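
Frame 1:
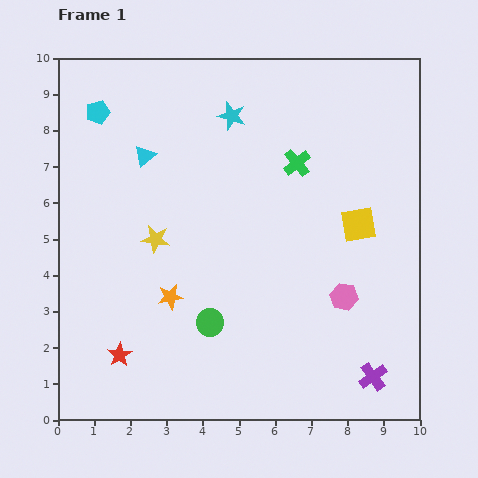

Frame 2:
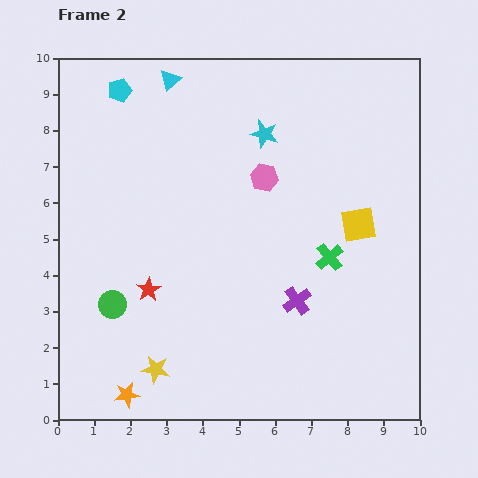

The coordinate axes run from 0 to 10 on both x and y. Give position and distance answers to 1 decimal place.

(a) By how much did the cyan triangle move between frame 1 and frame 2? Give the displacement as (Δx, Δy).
(0.7, 2.1)

The cyan triangle was at (2.4, 7.3) in frame 1 and (3.1, 9.4) in frame 2.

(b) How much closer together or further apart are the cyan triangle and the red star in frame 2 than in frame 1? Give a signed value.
+0.3

Distance in frame 1: 5.5. Distance in frame 2: 5.8.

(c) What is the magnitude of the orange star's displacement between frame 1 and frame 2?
3.0

The orange star moved from (3.1, 3.4) to (1.9, 0.7), a distance of √(1.2² + 2.7²) ≈ 3.0.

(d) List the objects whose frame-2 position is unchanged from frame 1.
the yellow square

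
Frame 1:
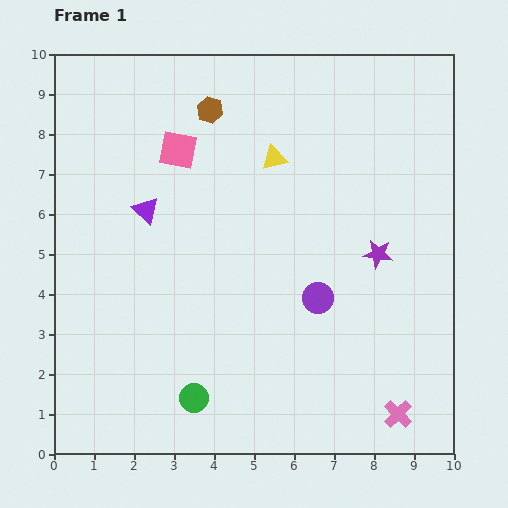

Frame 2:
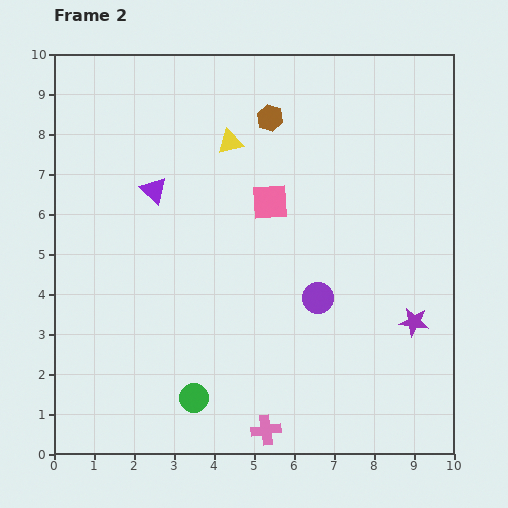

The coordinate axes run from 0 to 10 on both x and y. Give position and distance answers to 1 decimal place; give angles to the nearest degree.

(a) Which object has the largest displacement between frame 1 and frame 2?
the pink cross

(moved 3.3; next 2.6)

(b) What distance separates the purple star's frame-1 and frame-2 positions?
1.9

The purple star moved from (8.1, 5.0) to (9.0, 3.3), a distance of √(0.9² + 1.7²) ≈ 1.9.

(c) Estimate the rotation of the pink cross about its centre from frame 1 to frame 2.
38° clockwise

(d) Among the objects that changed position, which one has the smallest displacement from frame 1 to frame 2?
the purple triangle

(moved 0.5)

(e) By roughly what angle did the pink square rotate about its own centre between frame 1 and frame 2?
15° counter-clockwise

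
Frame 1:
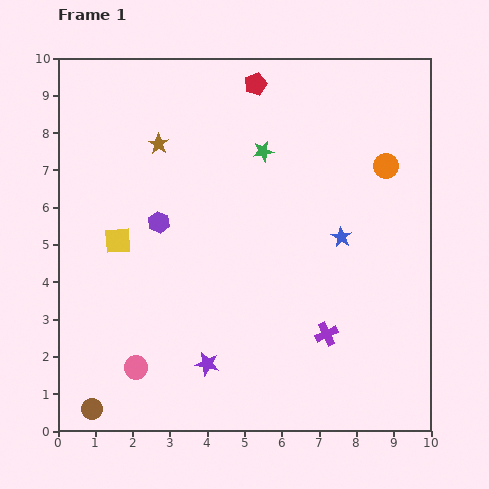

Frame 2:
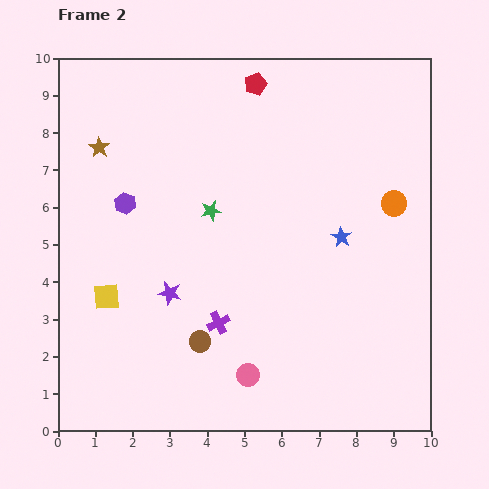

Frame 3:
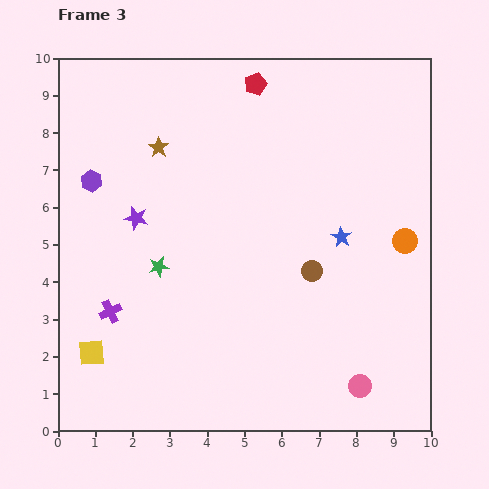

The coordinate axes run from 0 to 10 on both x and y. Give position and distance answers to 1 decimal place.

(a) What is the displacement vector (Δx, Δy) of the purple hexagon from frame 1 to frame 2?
(-0.9, 0.5)

The purple hexagon was at (2.7, 5.6) in frame 1 and (1.8, 6.1) in frame 2.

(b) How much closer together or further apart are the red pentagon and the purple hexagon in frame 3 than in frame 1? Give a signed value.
+0.6

Distance in frame 1: 4.5. Distance in frame 3: 5.1.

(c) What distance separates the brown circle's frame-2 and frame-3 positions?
3.6

The brown circle moved from (3.8, 2.4) to (6.8, 4.3), a distance of √(3.0² + 1.9²) ≈ 3.6.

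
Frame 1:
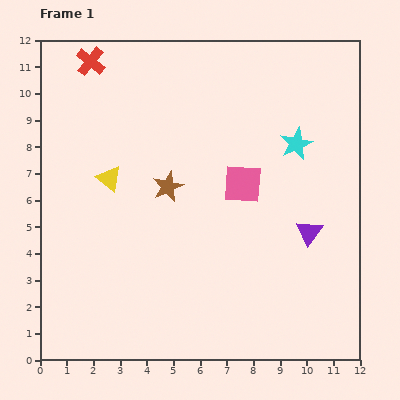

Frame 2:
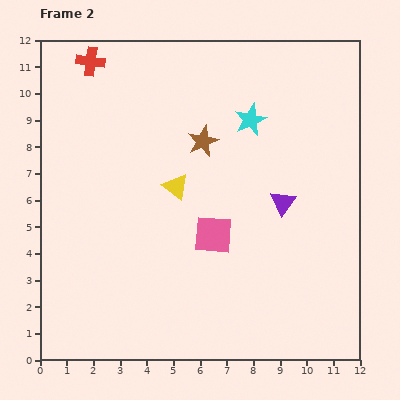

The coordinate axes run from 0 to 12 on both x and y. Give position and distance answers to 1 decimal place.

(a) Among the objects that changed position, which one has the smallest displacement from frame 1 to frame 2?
the purple triangle

(moved 1.5)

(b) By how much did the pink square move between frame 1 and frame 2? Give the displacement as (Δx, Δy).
(-1.1, -1.9)

The pink square was at (7.6, 6.6) in frame 1 and (6.5, 4.7) in frame 2.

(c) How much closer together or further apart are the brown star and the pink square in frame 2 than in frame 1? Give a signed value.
+0.7

Distance in frame 1: 2.8. Distance in frame 2: 3.5.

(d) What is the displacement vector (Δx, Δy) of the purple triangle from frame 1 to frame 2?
(-1.0, 1.1)

The purple triangle was at (10.1, 4.8) in frame 1 and (9.1, 5.9) in frame 2.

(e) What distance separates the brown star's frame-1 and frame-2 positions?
2.1

The brown star moved from (4.8, 6.5) to (6.1, 8.2), a distance of √(1.3² + 1.7²) ≈ 2.1.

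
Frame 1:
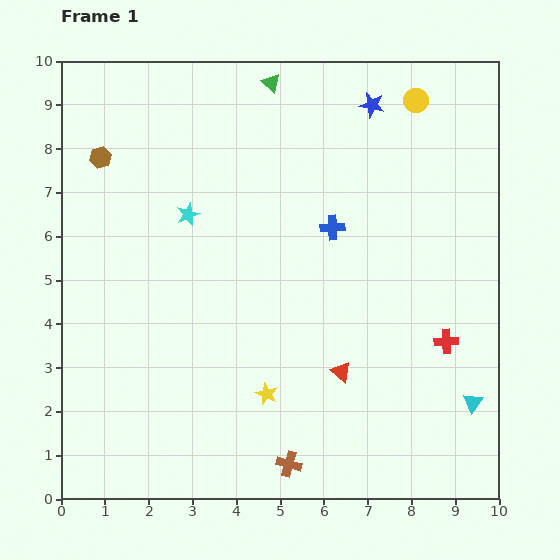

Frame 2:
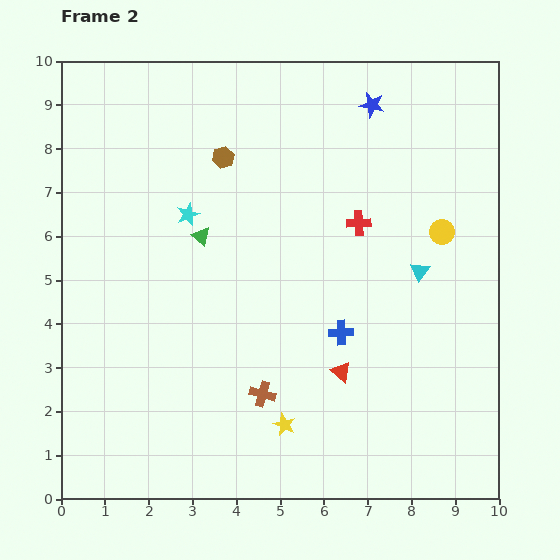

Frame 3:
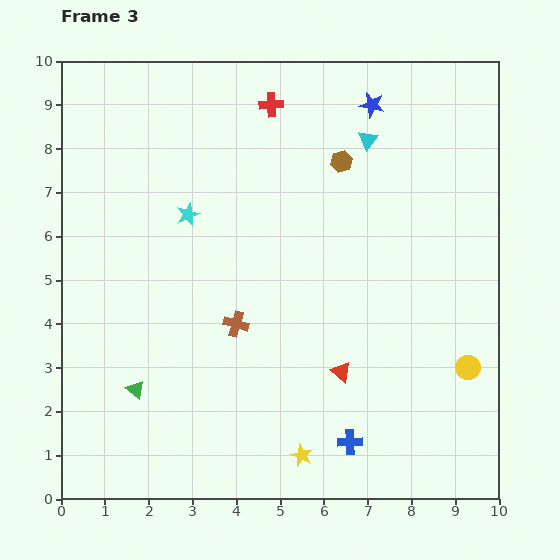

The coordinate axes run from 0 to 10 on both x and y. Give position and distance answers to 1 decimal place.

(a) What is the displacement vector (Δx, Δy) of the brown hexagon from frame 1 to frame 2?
(2.8, 0.0)

The brown hexagon was at (0.9, 7.8) in frame 1 and (3.7, 7.8) in frame 2.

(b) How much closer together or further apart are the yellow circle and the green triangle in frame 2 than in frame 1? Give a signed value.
+2.2

Distance in frame 1: 3.3. Distance in frame 2: 5.5.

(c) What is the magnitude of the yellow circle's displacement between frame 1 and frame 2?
3.1

The yellow circle moved from (8.1, 9.1) to (8.7, 6.1), a distance of √(0.6² + 3.0²) ≈ 3.1.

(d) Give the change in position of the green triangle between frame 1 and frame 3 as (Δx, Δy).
(-3.1, -7.0)

The green triangle was at (4.8, 9.5) in frame 1 and (1.7, 2.5) in frame 3.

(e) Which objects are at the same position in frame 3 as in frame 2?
the cyan star, the blue star, the red triangle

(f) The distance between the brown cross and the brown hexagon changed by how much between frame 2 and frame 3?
-1.1

Distance in frame 2: 5.5. Distance in frame 3: 4.4.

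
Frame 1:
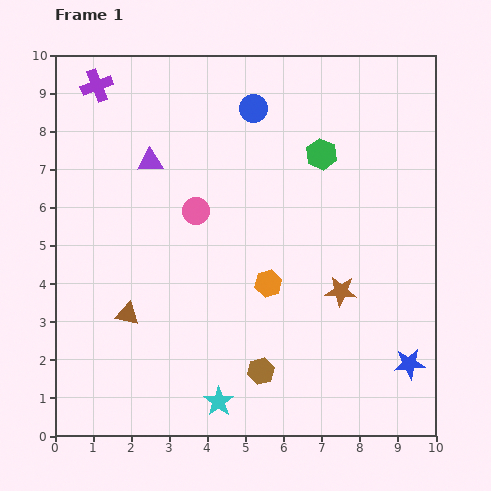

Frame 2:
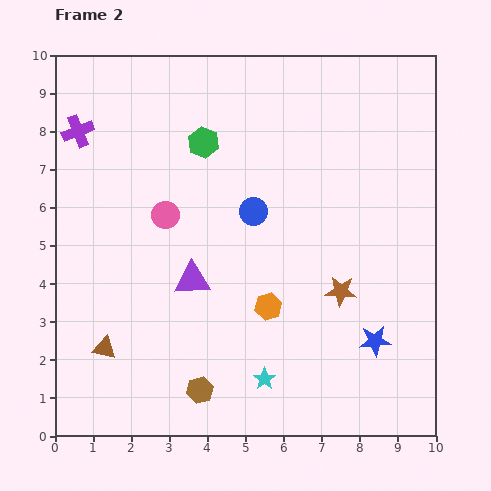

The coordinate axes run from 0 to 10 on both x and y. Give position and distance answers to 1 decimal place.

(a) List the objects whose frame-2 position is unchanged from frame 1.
the brown star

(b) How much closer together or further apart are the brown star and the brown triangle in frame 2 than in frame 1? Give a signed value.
+0.8

Distance in frame 1: 5.6. Distance in frame 2: 6.4.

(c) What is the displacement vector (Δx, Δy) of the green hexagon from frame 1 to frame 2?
(-3.1, 0.3)

The green hexagon was at (7.0, 7.4) in frame 1 and (3.9, 7.7) in frame 2.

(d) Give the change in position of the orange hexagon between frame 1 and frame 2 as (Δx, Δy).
(0.0, -0.6)

The orange hexagon was at (5.6, 4.0) in frame 1 and (5.6, 3.4) in frame 2.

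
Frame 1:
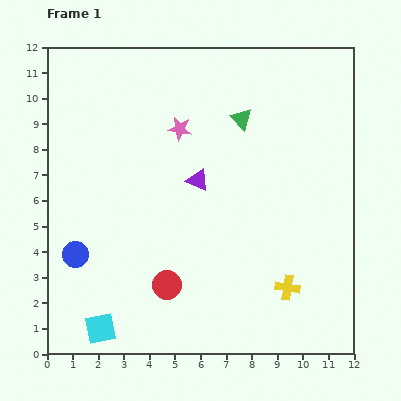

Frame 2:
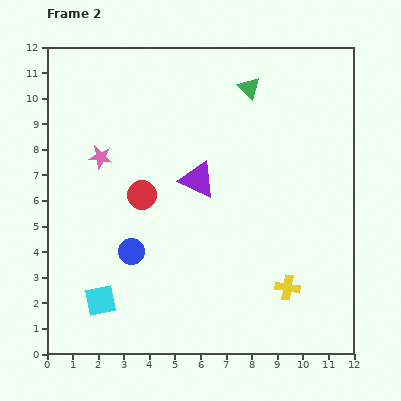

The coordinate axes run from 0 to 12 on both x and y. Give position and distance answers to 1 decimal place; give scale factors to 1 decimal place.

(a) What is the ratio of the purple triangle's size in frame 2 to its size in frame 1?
1.6×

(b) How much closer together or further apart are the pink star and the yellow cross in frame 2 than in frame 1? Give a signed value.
+1.4

Distance in frame 1: 7.5. Distance in frame 2: 8.9.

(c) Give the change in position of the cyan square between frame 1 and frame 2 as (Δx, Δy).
(0.0, 1.1)

The cyan square was at (2.1, 1.0) in frame 1 and (2.1, 2.1) in frame 2.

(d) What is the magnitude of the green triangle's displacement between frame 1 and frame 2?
1.2

The green triangle moved from (7.6, 9.2) to (7.9, 10.4), a distance of √(0.3² + 1.2²) ≈ 1.2.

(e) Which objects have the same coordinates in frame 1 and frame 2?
the purple triangle, the yellow cross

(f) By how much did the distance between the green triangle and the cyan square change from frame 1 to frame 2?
+0.2

Distance in frame 1: 9.9. Distance in frame 2: 10.1.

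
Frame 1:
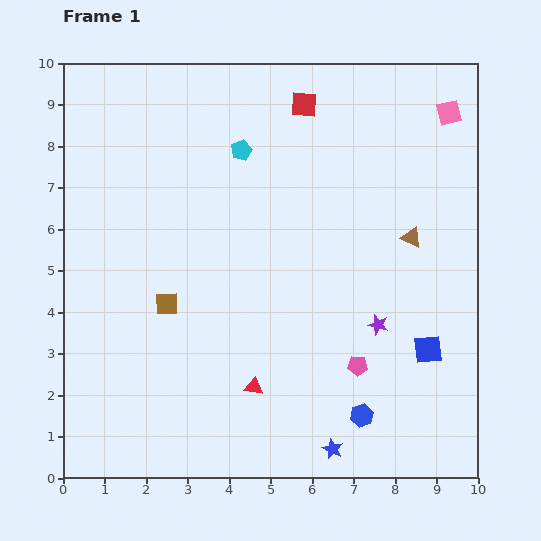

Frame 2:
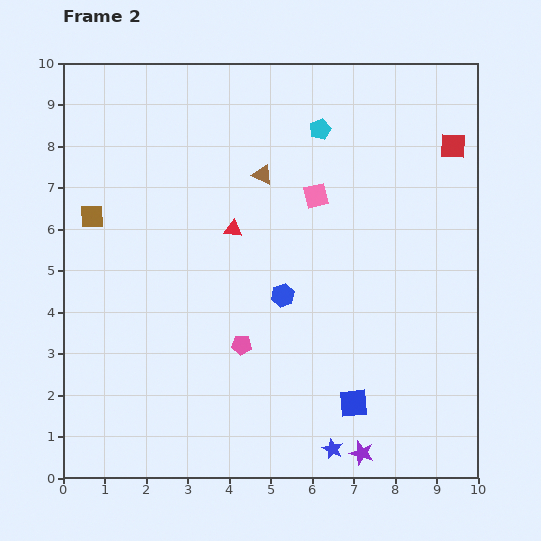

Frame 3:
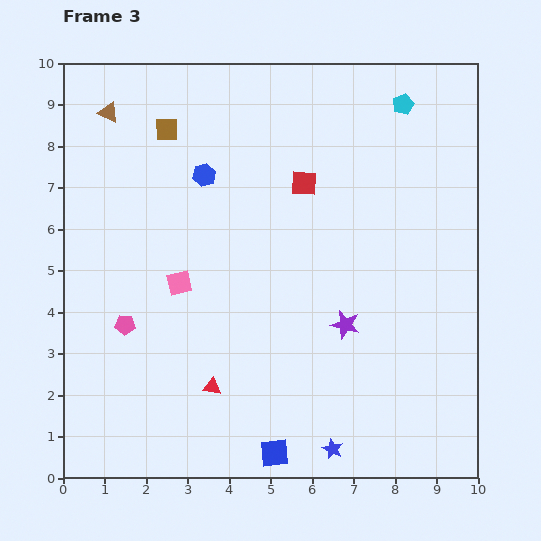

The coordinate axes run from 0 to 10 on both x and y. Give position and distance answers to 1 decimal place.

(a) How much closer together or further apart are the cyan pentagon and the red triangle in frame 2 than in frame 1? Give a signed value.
-2.5

Distance in frame 1: 5.7. Distance in frame 2: 3.2.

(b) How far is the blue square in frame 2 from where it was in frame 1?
2.2

The blue square moved from (8.8, 3.1) to (7.0, 1.8), a distance of √(1.8² + 1.3²) ≈ 2.2.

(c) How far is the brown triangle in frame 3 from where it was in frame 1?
7.9

The brown triangle moved from (8.4, 5.8) to (1.1, 8.8), a distance of √(7.3² + 3.0²) ≈ 7.9.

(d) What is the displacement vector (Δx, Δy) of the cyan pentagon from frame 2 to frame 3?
(2.0, 0.6)

The cyan pentagon was at (6.2, 8.4) in frame 2 and (8.2, 9.0) in frame 3.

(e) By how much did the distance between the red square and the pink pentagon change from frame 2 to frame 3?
-1.5

Distance in frame 2: 7.0. Distance in frame 3: 5.5.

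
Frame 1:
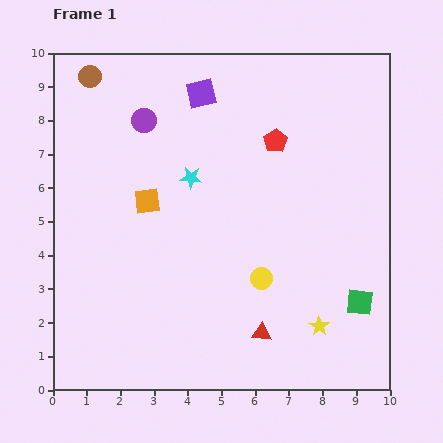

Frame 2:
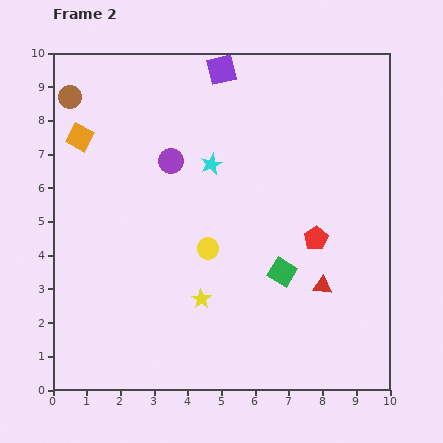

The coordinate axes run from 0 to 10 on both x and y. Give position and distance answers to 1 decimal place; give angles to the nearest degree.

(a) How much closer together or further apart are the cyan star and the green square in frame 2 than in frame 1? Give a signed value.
-2.4

Distance in frame 1: 6.2. Distance in frame 2: 3.8.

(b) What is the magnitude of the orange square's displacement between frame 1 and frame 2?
2.8

The orange square moved from (2.8, 5.6) to (0.8, 7.5), a distance of √(2.0² + 1.9²) ≈ 2.8.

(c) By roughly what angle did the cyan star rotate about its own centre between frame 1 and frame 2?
29° counter-clockwise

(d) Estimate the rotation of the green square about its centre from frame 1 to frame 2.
25° clockwise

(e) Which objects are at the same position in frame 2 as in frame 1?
none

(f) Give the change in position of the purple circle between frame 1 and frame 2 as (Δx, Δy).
(0.8, -1.2)

The purple circle was at (2.7, 8.0) in frame 1 and (3.5, 6.8) in frame 2.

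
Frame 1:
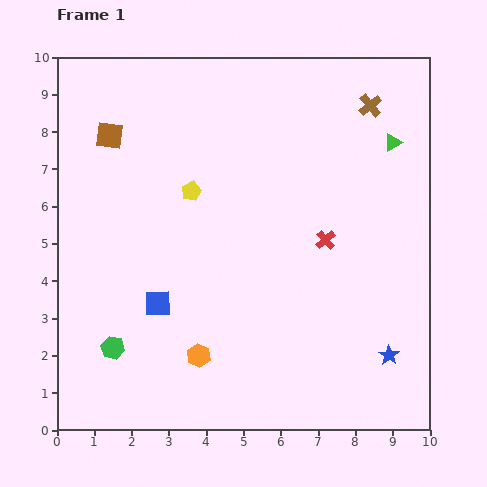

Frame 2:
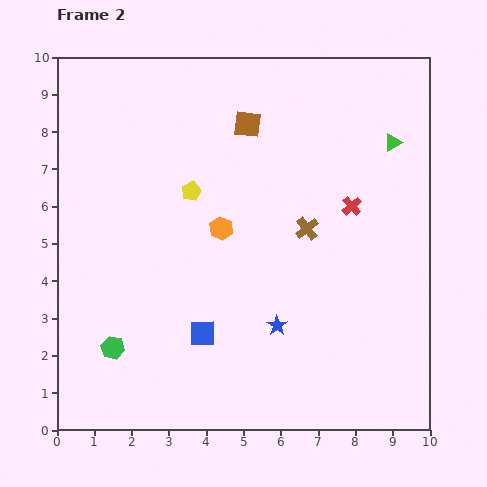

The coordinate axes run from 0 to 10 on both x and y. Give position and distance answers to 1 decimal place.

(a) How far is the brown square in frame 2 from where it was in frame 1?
3.7

The brown square moved from (1.4, 7.9) to (5.1, 8.2), a distance of √(3.7² + 0.3²) ≈ 3.7.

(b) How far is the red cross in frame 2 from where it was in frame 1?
1.1

The red cross moved from (7.2, 5.1) to (7.9, 6.0), a distance of √(0.7² + 0.9²) ≈ 1.1.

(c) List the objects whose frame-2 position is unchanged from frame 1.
the yellow pentagon, the green triangle, the green hexagon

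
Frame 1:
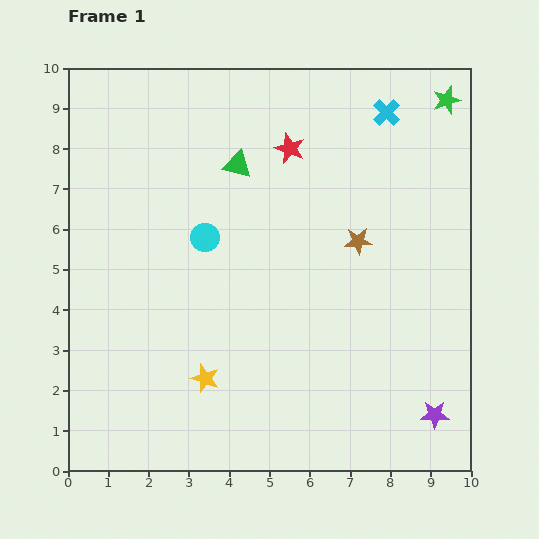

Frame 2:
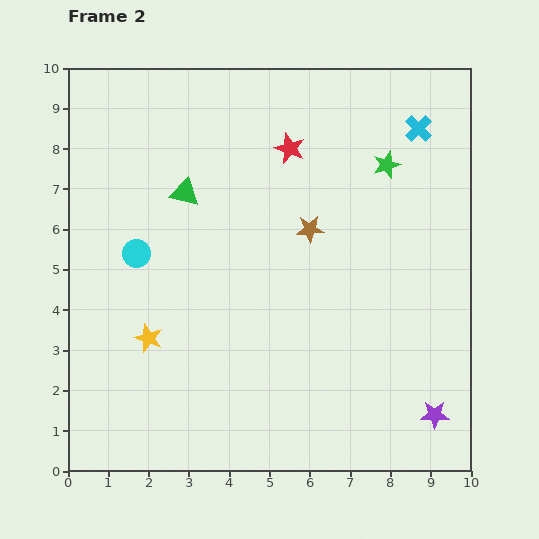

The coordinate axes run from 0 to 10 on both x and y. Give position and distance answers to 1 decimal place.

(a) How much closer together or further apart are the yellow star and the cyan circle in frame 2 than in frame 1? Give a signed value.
-1.4

Distance in frame 1: 3.5. Distance in frame 2: 2.1.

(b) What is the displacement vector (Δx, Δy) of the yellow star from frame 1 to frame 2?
(-1.4, 1.0)

The yellow star was at (3.4, 2.3) in frame 1 and (2.0, 3.3) in frame 2.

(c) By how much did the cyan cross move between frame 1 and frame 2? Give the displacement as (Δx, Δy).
(0.8, -0.4)

The cyan cross was at (7.9, 8.9) in frame 1 and (8.7, 8.5) in frame 2.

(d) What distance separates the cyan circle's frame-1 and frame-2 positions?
1.7

The cyan circle moved from (3.4, 5.8) to (1.7, 5.4), a distance of √(1.7² + 0.4²) ≈ 1.7.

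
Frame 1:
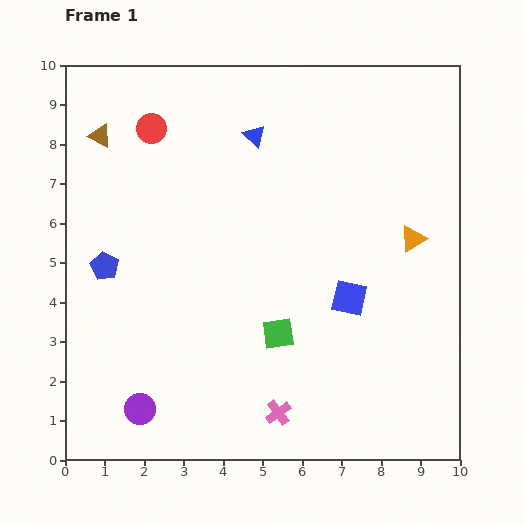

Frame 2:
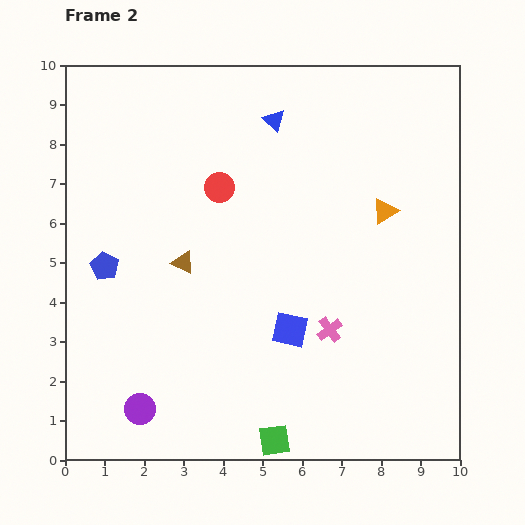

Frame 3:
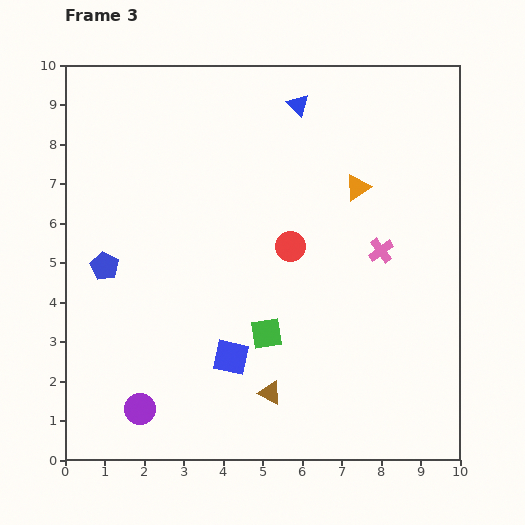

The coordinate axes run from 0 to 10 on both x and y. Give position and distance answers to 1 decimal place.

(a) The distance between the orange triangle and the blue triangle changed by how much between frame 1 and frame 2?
-1.2

Distance in frame 1: 4.8. Distance in frame 2: 3.6.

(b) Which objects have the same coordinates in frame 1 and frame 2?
the blue pentagon, the purple circle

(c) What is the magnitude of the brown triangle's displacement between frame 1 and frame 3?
7.8

The brown triangle moved from (0.9, 8.2) to (5.2, 1.7), a distance of √(4.3² + 6.5²) ≈ 7.8.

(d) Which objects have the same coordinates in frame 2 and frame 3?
the blue pentagon, the purple circle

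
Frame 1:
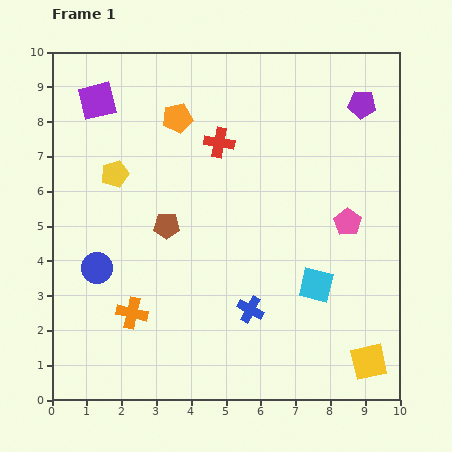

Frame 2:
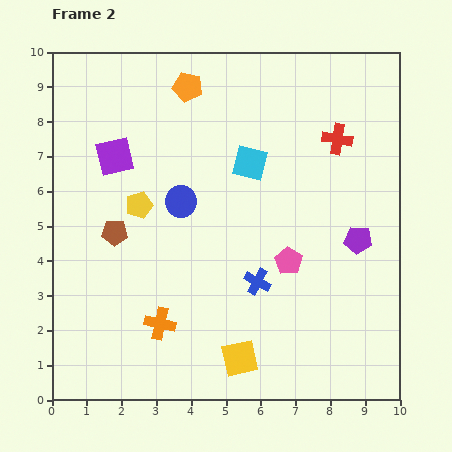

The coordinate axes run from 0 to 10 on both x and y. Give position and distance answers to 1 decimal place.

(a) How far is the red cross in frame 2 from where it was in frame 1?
3.4

The red cross moved from (4.8, 7.4) to (8.2, 7.5), a distance of √(3.4² + 0.1²) ≈ 3.4.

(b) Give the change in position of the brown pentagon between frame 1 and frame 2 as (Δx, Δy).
(-1.5, -0.2)

The brown pentagon was at (3.3, 5.0) in frame 1 and (1.8, 4.8) in frame 2.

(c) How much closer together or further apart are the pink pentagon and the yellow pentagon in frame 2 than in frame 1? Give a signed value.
-2.2

Distance in frame 1: 6.8. Distance in frame 2: 4.6.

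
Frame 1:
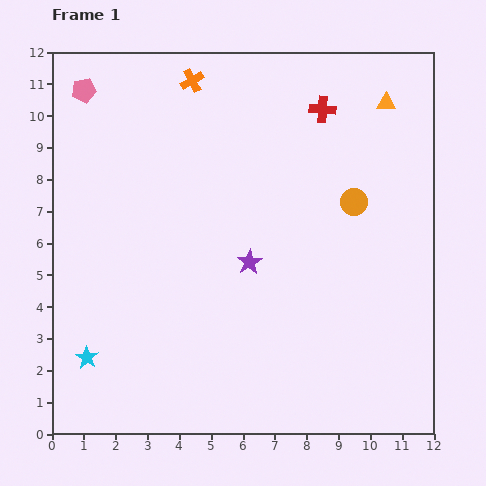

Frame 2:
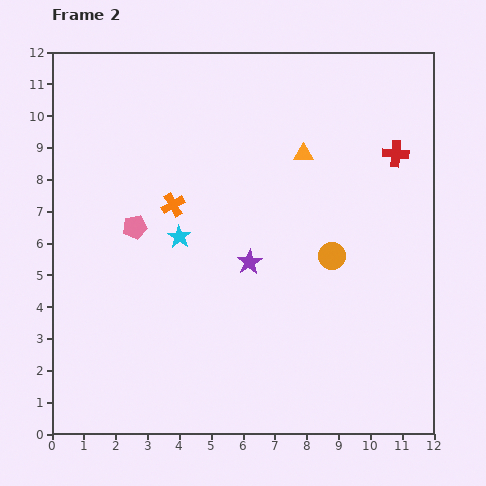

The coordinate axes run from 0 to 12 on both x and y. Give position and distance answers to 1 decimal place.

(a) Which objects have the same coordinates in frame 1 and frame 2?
the purple star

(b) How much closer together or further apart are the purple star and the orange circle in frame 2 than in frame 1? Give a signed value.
-1.2

Distance in frame 1: 3.8. Distance in frame 2: 2.6.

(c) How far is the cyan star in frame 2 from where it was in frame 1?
4.8

The cyan star moved from (1.1, 2.4) to (4.0, 6.2), a distance of √(2.9² + 3.8²) ≈ 4.8.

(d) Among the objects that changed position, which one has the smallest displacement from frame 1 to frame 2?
the orange circle

(moved 1.8)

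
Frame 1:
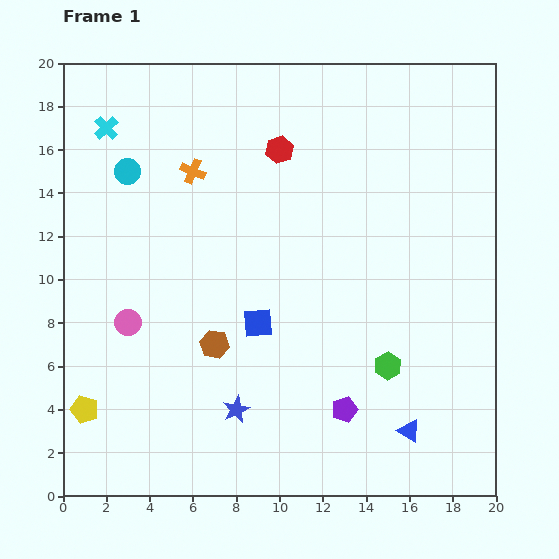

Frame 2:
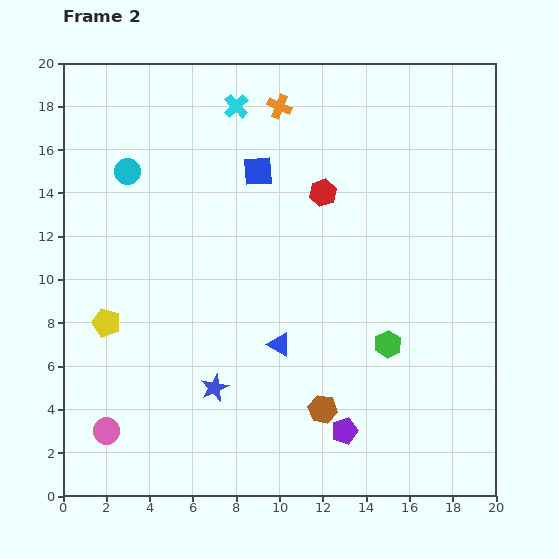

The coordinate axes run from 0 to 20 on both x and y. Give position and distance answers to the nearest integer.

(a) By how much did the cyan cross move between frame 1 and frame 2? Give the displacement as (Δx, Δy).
(6, 1)

The cyan cross was at (2, 17) in frame 1 and (8, 18) in frame 2.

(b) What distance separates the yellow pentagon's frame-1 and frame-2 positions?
4

The yellow pentagon moved from (1, 4) to (2, 8), a distance of √(1² + 4²) ≈ 4.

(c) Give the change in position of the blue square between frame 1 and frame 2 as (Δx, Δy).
(0, 7)

The blue square was at (9, 8) in frame 1 and (9, 15) in frame 2.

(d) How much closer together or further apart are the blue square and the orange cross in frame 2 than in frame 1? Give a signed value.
-5

Distance in frame 1: 8. Distance in frame 2: 3.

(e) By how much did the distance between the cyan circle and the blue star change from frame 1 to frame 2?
-1

Distance in frame 1: 12. Distance in frame 2: 11.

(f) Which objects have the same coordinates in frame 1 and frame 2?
the cyan circle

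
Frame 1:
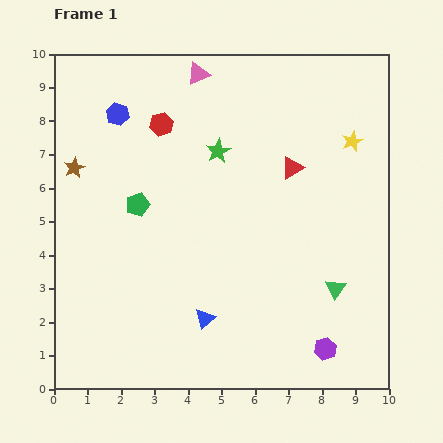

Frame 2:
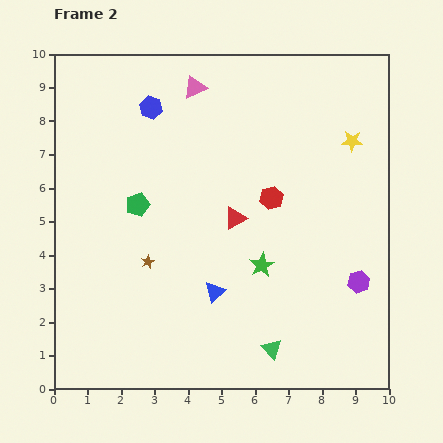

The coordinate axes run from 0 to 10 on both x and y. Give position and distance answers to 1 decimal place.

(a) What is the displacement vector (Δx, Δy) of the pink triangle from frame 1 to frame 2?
(-0.1, -0.4)

The pink triangle was at (4.3, 9.4) in frame 1 and (4.2, 9.0) in frame 2.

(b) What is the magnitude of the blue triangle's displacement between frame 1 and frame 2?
0.9

The blue triangle moved from (4.5, 2.1) to (4.8, 2.9), a distance of √(0.3² + 0.8²) ≈ 0.9.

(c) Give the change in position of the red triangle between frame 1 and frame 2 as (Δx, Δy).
(-1.7, -1.5)

The red triangle was at (7.1, 6.6) in frame 1 and (5.4, 5.1) in frame 2.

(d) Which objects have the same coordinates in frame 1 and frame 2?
the green pentagon, the yellow star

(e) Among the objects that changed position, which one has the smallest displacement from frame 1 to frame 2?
the pink triangle

(moved 0.4)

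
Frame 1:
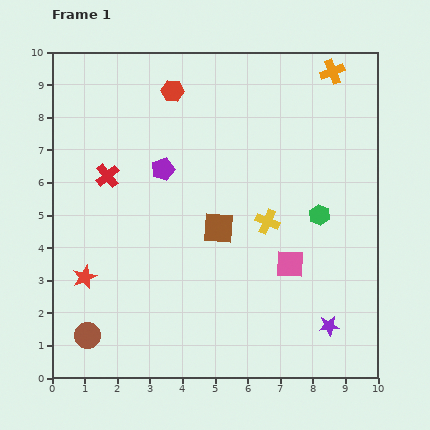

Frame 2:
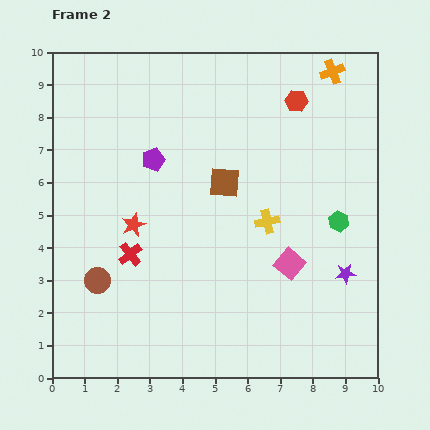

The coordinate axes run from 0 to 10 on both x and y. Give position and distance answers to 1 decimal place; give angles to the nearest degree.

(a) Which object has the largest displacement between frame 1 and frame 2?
the red hexagon

(moved 3.8; next 2.5)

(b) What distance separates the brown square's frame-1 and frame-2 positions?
1.4

The brown square moved from (5.1, 4.6) to (5.3, 6.0), a distance of √(0.2² + 1.4²) ≈ 1.4.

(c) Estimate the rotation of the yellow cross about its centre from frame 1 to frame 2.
36° counter-clockwise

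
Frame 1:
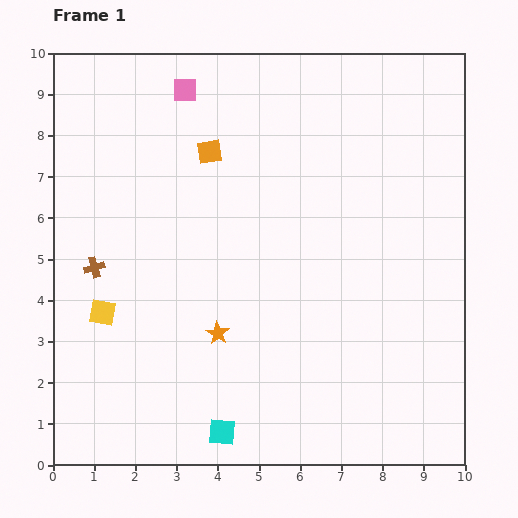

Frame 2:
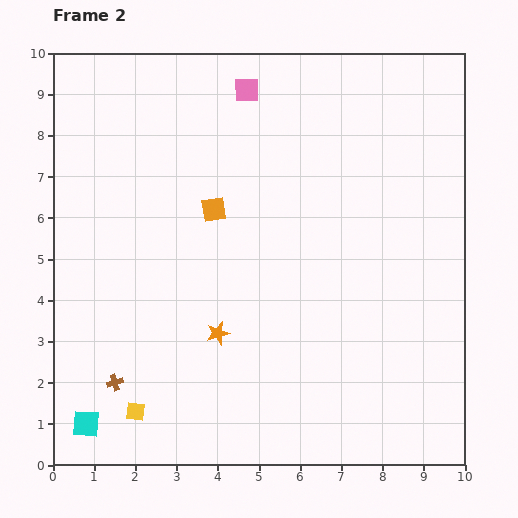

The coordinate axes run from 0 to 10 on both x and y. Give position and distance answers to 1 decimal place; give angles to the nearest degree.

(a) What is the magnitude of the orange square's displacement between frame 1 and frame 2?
1.4

The orange square moved from (3.8, 7.6) to (3.9, 6.2), a distance of √(0.1² + 1.4²) ≈ 1.4.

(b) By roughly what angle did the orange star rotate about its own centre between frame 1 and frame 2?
25° clockwise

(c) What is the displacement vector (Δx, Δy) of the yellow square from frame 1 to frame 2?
(0.8, -2.4)

The yellow square was at (1.2, 3.7) in frame 1 and (2.0, 1.3) in frame 2.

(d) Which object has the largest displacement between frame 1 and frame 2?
the cyan square

(moved 3.3; next 2.8)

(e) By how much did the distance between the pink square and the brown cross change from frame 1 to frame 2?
+3.0

Distance in frame 1: 4.8. Distance in frame 2: 7.8.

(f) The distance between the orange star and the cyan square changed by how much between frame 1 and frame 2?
+1.5

Distance in frame 1: 2.4. Distance in frame 2: 3.9.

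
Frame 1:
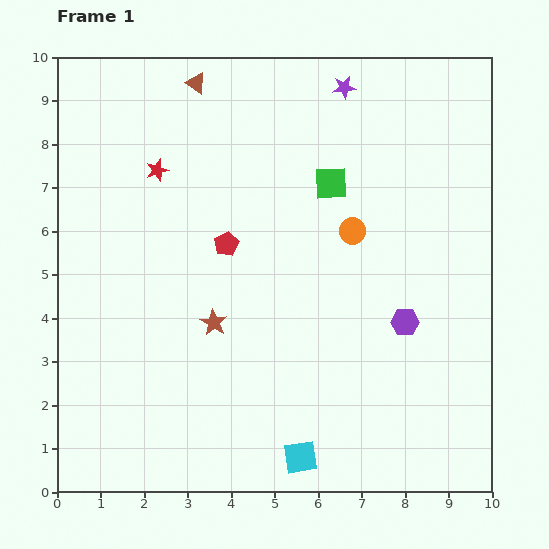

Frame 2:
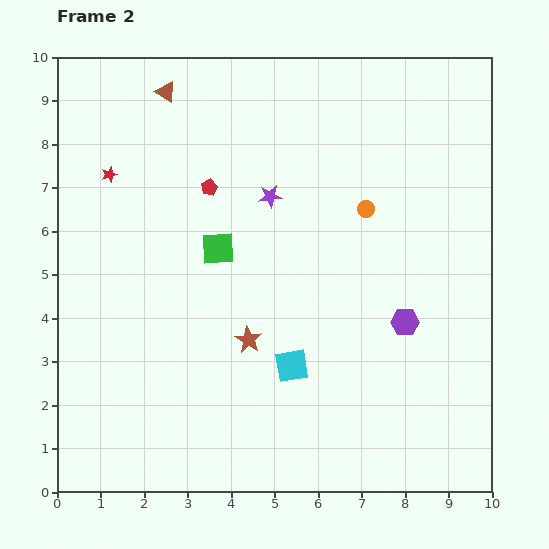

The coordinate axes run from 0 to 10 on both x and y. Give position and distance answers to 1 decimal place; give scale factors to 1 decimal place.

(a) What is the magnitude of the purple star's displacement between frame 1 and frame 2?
3.0

The purple star moved from (6.6, 9.3) to (4.9, 6.8), a distance of √(1.7² + 2.5²) ≈ 3.0.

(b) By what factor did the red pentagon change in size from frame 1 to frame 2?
0.7×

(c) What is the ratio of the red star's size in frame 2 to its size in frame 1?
0.7×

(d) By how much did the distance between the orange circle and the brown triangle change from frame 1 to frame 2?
+0.3

Distance in frame 1: 5.0. Distance in frame 2: 5.3.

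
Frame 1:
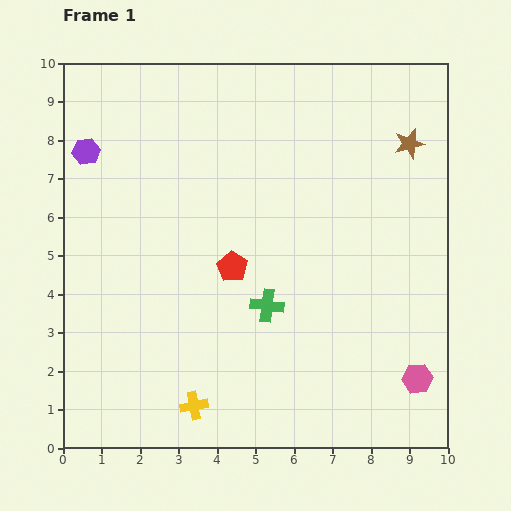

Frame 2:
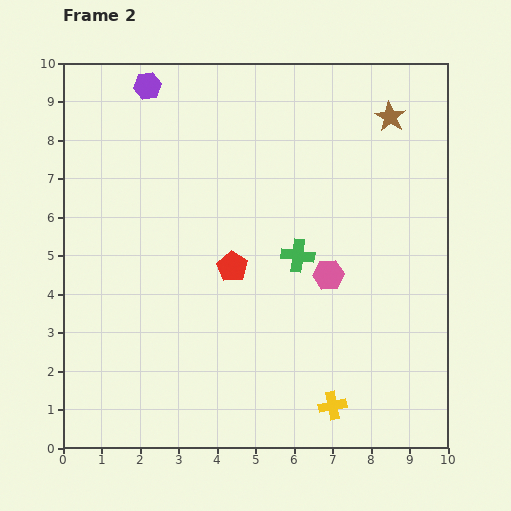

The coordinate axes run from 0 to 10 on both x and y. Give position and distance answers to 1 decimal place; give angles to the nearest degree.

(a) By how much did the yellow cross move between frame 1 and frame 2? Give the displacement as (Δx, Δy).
(3.6, 0.0)

The yellow cross was at (3.4, 1.1) in frame 1 and (7.0, 1.1) in frame 2.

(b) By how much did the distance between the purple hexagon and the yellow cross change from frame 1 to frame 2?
+2.4

Distance in frame 1: 7.2. Distance in frame 2: 9.6.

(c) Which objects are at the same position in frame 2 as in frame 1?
the red pentagon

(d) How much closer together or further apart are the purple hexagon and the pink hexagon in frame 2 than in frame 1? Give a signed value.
-3.6

Distance in frame 1: 10.4. Distance in frame 2: 6.8.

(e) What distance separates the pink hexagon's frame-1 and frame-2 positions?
3.5

The pink hexagon moved from (9.2, 1.8) to (6.9, 4.5), a distance of √(2.3² + 2.7²) ≈ 3.5.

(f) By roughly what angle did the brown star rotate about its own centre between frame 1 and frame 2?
26° counter-clockwise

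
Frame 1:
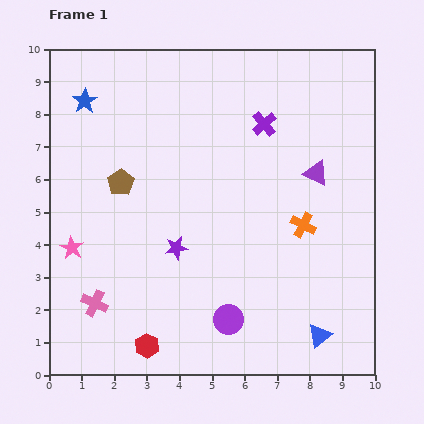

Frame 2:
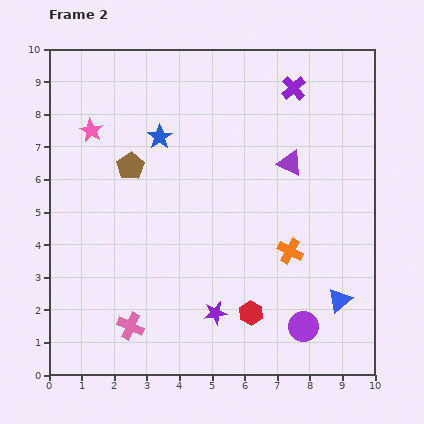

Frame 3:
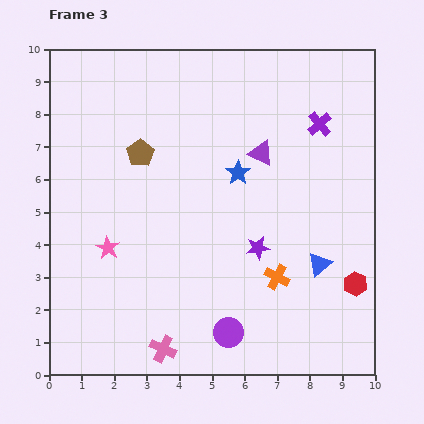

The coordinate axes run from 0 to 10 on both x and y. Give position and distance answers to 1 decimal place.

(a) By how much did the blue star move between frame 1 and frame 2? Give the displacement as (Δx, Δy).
(2.3, -1.1)

The blue star was at (1.1, 8.4) in frame 1 and (3.4, 7.3) in frame 2.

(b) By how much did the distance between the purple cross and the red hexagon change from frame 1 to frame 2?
-0.7

Distance in frame 1: 7.7. Distance in frame 2: 7.0.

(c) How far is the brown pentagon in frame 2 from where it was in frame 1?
0.6

The brown pentagon moved from (2.2, 5.9) to (2.5, 6.4), a distance of √(0.3² + 0.5²) ≈ 0.6.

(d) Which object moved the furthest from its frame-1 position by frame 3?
the red hexagon

(moved 6.7; next 5.2)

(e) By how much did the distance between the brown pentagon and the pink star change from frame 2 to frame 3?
+1.5

Distance in frame 2: 1.6. Distance in frame 3: 3.1.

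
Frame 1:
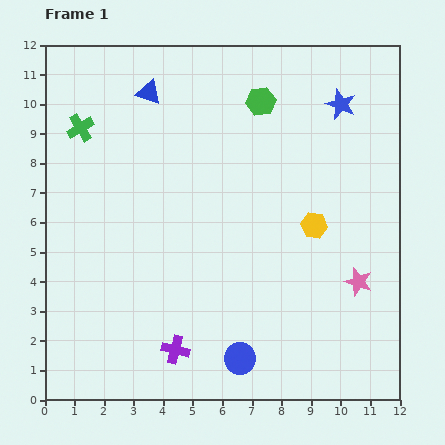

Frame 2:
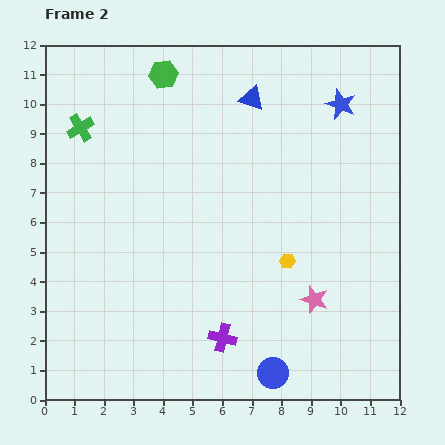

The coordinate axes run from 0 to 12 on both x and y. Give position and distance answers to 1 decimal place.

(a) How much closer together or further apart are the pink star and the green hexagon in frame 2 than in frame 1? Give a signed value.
+2.3

Distance in frame 1: 6.9. Distance in frame 2: 9.2.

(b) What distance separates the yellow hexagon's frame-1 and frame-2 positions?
1.5

The yellow hexagon moved from (9.1, 5.9) to (8.2, 4.7), a distance of √(0.9² + 1.2²) ≈ 1.5.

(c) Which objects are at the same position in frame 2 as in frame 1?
the green cross, the blue star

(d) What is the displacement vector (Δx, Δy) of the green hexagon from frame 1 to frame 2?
(-3.3, 0.9)

The green hexagon was at (7.3, 10.1) in frame 1 and (4.0, 11.0) in frame 2.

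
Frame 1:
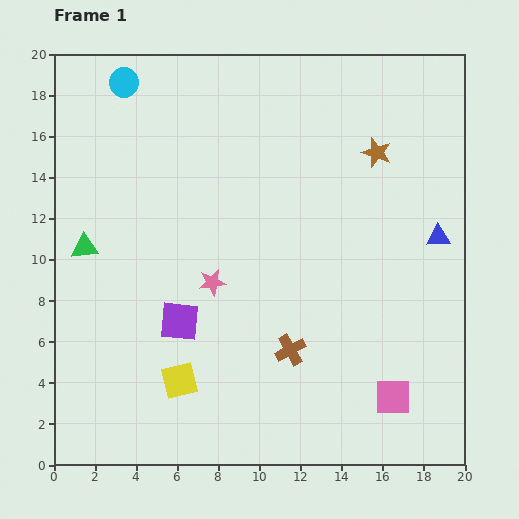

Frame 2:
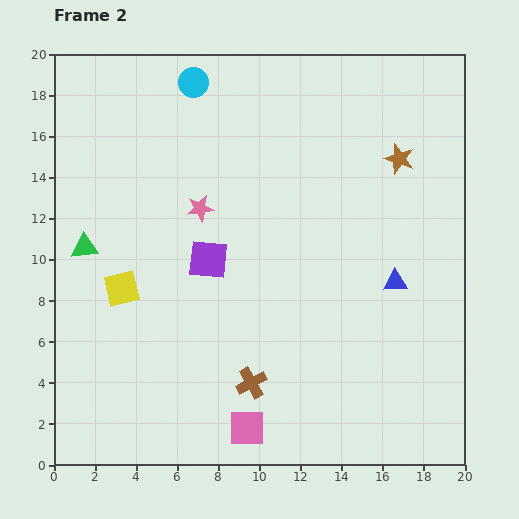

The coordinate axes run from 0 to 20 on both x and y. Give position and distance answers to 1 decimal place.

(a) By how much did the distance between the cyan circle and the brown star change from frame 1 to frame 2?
-2.1

Distance in frame 1: 12.8. Distance in frame 2: 10.7.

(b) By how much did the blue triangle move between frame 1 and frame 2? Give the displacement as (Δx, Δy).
(-2.1, -2.2)

The blue triangle was at (18.7, 11.1) in frame 1 and (16.6, 8.9) in frame 2.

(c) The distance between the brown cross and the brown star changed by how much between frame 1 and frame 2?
+2.6

Distance in frame 1: 10.5. Distance in frame 2: 13.1.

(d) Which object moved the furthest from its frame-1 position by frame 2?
the pink square

(moved 7.3; next 5.3)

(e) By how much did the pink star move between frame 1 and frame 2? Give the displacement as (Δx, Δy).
(-0.6, 3.6)

The pink star was at (7.7, 8.9) in frame 1 and (7.1, 12.5) in frame 2.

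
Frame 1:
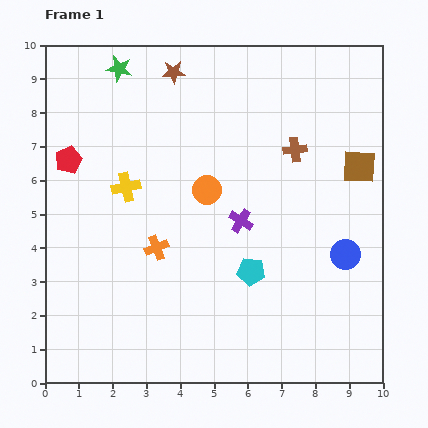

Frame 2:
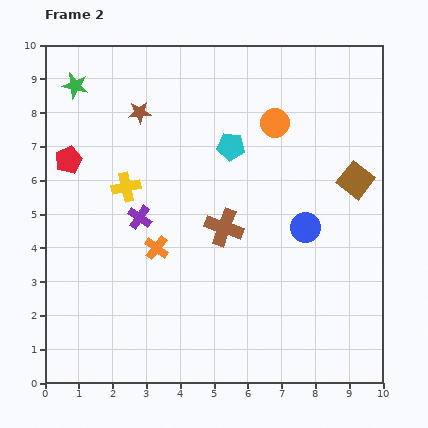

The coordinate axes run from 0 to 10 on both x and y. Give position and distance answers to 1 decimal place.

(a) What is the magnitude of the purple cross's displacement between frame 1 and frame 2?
3.0

The purple cross moved from (5.8, 4.8) to (2.8, 4.9), a distance of √(3.0² + 0.1²) ≈ 3.0.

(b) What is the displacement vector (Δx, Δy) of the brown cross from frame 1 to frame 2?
(-2.1, -2.3)

The brown cross was at (7.4, 6.9) in frame 1 and (5.3, 4.6) in frame 2.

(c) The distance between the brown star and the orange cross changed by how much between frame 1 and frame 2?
-1.2

Distance in frame 1: 5.2. Distance in frame 2: 4.0.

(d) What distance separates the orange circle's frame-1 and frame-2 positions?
2.8

The orange circle moved from (4.8, 5.7) to (6.8, 7.7), a distance of √(2.0² + 2.0²) ≈ 2.8.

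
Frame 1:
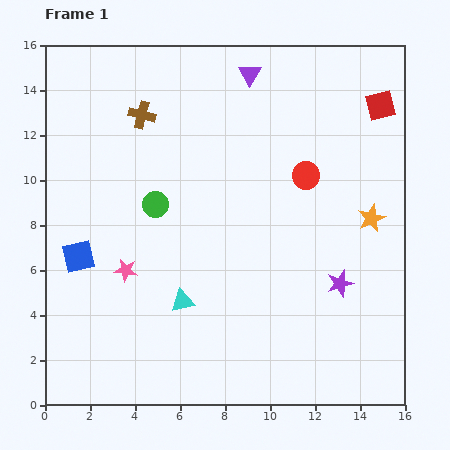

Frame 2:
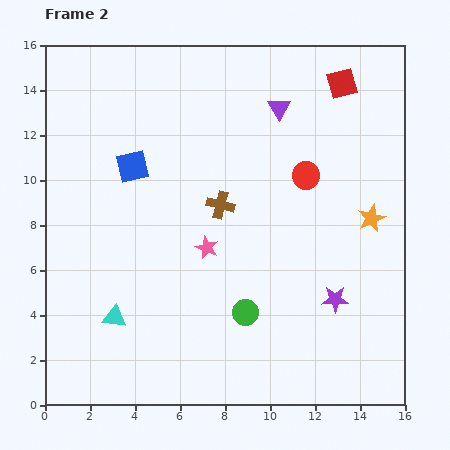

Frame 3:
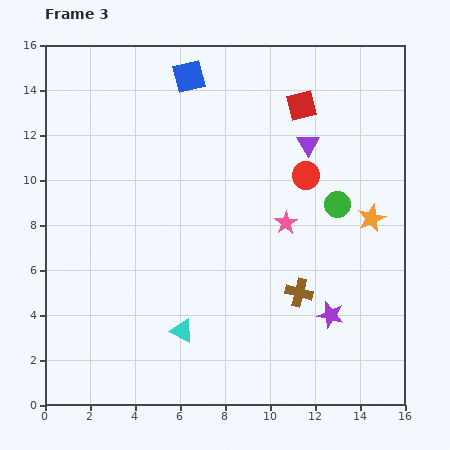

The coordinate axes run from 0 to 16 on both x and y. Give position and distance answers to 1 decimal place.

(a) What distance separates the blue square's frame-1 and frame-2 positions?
4.7

The blue square moved from (1.5, 6.6) to (3.9, 10.6), a distance of √(2.4² + 4.0²) ≈ 4.7.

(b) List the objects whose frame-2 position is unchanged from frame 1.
the red circle, the orange star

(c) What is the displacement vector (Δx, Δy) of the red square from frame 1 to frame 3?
(-3.5, 0.0)

The red square was at (14.9, 13.3) in frame 1 and (11.4, 13.3) in frame 3.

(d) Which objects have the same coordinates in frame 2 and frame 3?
the red circle, the orange star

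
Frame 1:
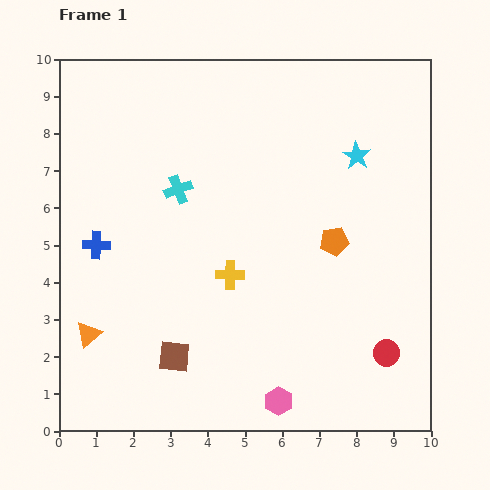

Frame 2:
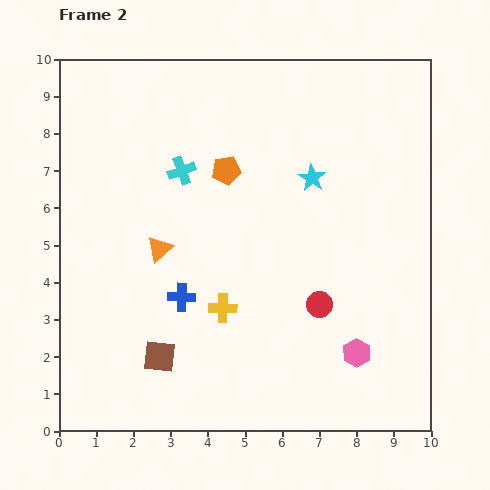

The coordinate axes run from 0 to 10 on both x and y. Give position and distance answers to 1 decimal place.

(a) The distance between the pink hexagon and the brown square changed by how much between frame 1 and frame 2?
+2.3

Distance in frame 1: 3.0. Distance in frame 2: 5.3.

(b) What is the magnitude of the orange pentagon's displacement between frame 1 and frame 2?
3.5

The orange pentagon moved from (7.4, 5.1) to (4.5, 7.0), a distance of √(2.9² + 1.9²) ≈ 3.5.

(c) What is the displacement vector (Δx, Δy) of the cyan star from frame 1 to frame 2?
(-1.2, -0.6)

The cyan star was at (8.0, 7.4) in frame 1 and (6.8, 6.8) in frame 2.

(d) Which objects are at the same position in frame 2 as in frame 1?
none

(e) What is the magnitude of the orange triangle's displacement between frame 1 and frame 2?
3.0

The orange triangle moved from (0.8, 2.6) to (2.7, 4.9), a distance of √(1.9² + 2.3²) ≈ 3.0.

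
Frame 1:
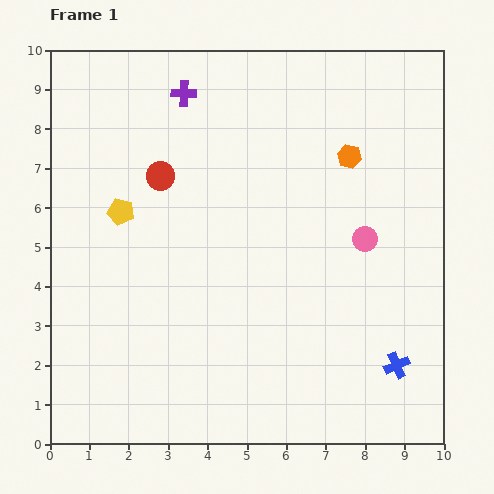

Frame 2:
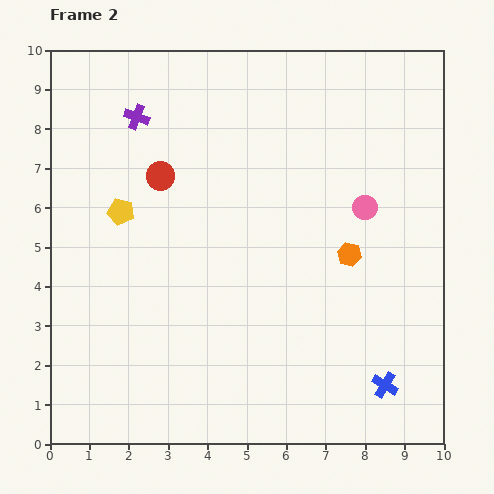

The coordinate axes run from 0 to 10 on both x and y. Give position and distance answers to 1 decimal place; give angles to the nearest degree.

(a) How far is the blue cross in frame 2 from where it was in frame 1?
0.6

The blue cross moved from (8.8, 2.0) to (8.5, 1.5), a distance of √(0.3² + 0.5²) ≈ 0.6.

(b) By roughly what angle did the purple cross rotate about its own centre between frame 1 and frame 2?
19° clockwise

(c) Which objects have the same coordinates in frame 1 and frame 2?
the red circle, the yellow pentagon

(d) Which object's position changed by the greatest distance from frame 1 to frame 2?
the orange hexagon

(moved 2.5; next 1.3)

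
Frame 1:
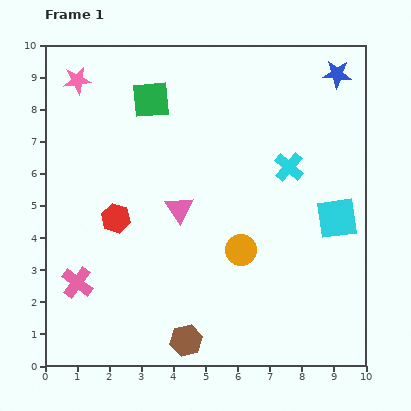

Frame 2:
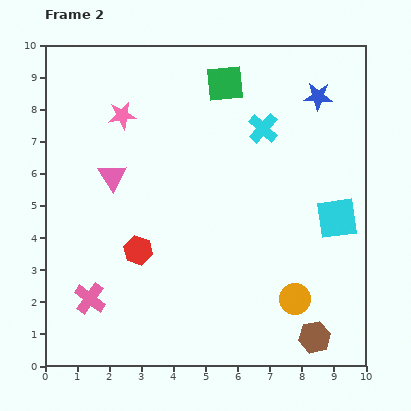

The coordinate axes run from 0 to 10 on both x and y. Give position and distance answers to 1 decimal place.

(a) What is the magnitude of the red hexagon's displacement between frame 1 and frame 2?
1.2

The red hexagon moved from (2.2, 4.6) to (2.9, 3.6), a distance of √(0.7² + 1.0²) ≈ 1.2.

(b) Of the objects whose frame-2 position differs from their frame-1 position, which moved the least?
the pink cross

(moved 0.6)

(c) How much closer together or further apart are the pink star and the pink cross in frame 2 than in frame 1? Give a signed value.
-0.5

Distance in frame 1: 6.3. Distance in frame 2: 5.8.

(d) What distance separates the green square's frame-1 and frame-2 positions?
2.4

The green square moved from (3.3, 8.3) to (5.6, 8.8), a distance of √(2.3² + 0.5²) ≈ 2.4.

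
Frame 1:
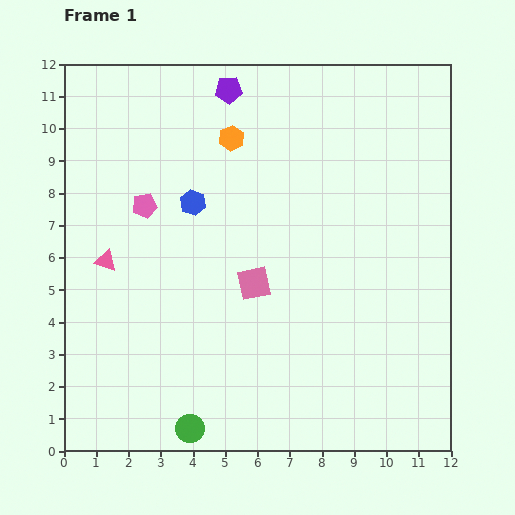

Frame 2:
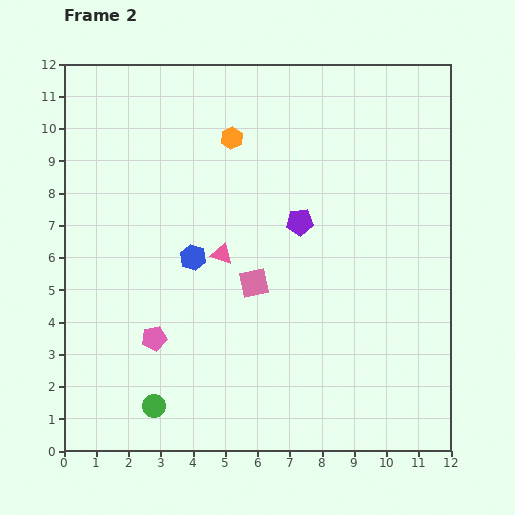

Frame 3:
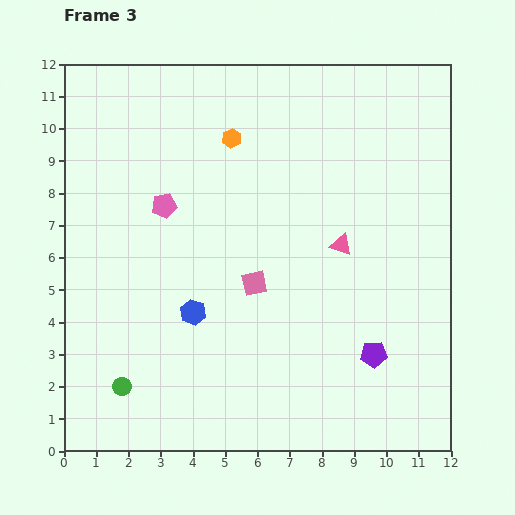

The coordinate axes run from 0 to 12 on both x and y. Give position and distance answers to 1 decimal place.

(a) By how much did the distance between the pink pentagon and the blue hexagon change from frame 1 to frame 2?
+1.3

Distance in frame 1: 1.5. Distance in frame 2: 2.8.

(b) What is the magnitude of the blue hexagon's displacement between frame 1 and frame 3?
3.4

The blue hexagon moved from (4.0, 7.7) to (4.0, 4.3), a distance of √(0.0² + 3.4²) ≈ 3.4.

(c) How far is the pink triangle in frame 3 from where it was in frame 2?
3.7

The pink triangle moved from (4.9, 6.1) to (8.6, 6.4), a distance of √(3.7² + 0.3²) ≈ 3.7.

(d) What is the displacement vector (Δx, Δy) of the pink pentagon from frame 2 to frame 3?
(0.3, 4.1)

The pink pentagon was at (2.8, 3.5) in frame 2 and (3.1, 7.6) in frame 3.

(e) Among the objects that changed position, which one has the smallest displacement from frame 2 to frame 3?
the green circle

(moved 1.2)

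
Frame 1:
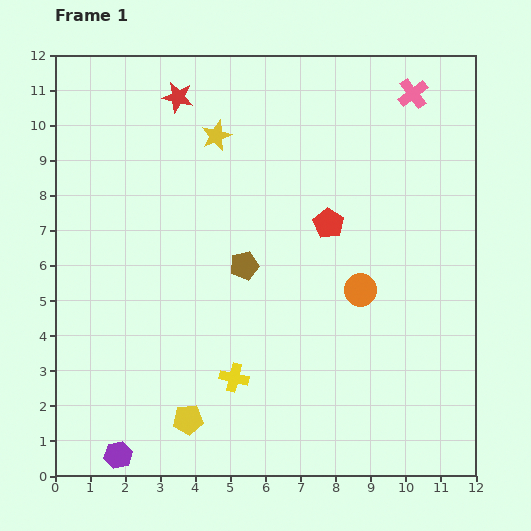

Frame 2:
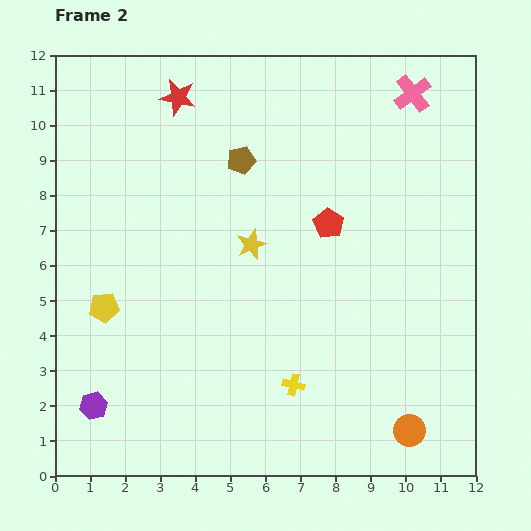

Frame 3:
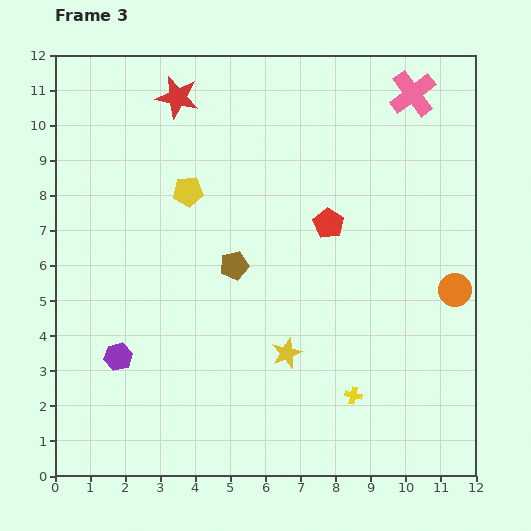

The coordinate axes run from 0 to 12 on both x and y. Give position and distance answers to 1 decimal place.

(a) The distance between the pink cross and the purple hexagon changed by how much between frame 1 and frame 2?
-0.6

Distance in frame 1: 13.3. Distance in frame 2: 12.7.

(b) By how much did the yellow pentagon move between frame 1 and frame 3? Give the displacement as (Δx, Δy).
(0.0, 6.5)

The yellow pentagon was at (3.8, 1.6) in frame 1 and (3.8, 8.1) in frame 3.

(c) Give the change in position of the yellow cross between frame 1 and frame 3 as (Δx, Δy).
(3.4, -0.5)

The yellow cross was at (5.1, 2.8) in frame 1 and (8.5, 2.3) in frame 3.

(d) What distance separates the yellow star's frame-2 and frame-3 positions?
3.3

The yellow star moved from (5.6, 6.6) to (6.6, 3.5), a distance of √(1.0² + 3.1²) ≈ 3.3.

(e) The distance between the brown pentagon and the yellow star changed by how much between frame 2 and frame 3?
+0.5

Distance in frame 2: 2.4. Distance in frame 3: 2.9.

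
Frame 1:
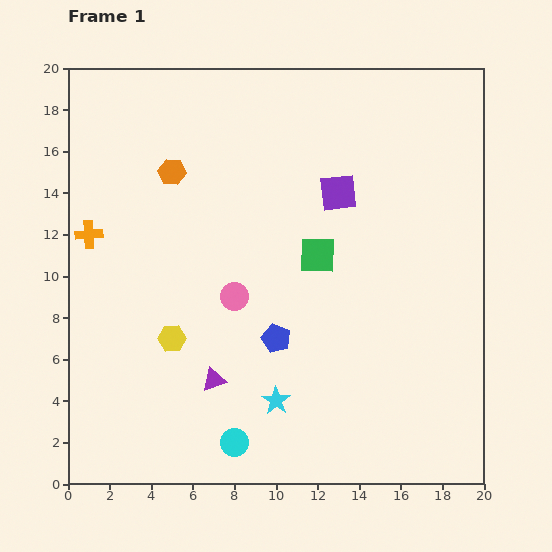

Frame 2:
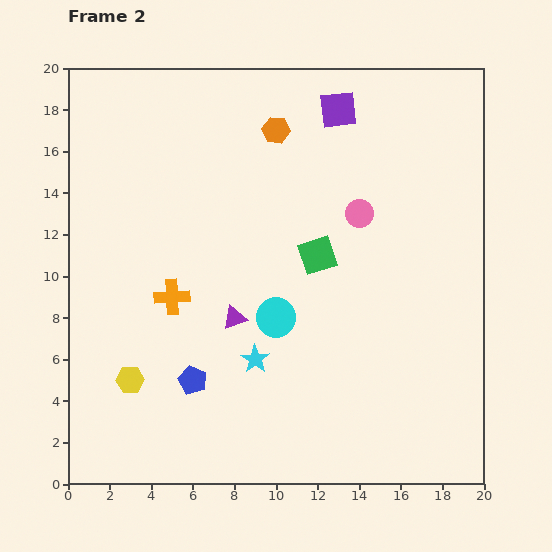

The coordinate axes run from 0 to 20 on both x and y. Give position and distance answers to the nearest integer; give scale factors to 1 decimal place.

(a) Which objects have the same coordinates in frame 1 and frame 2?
the green square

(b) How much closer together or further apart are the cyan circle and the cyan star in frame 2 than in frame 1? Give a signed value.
-1

Distance in frame 1: 3. Distance in frame 2: 2.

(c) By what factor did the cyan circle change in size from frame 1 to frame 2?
1.4×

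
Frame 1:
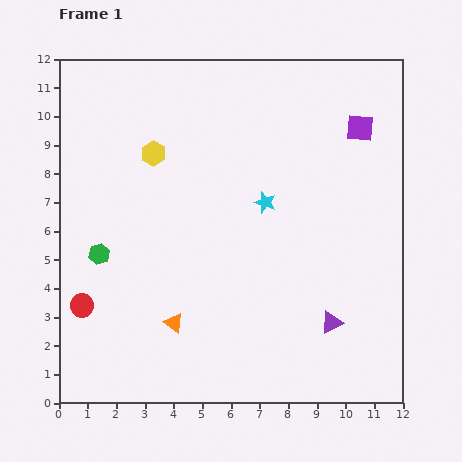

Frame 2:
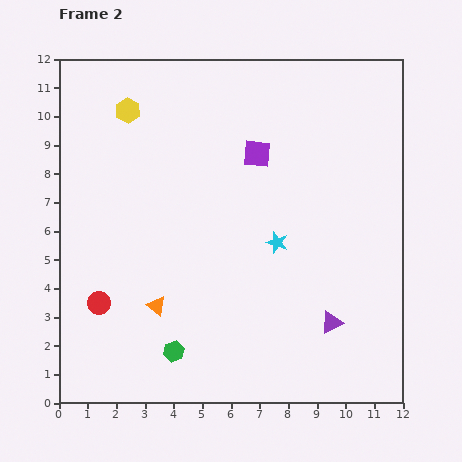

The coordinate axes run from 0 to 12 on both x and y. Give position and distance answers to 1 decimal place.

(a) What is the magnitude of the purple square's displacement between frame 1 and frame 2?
3.7

The purple square moved from (10.5, 9.6) to (6.9, 8.7), a distance of √(3.6² + 0.9²) ≈ 3.7.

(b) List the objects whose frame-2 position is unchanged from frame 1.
the purple triangle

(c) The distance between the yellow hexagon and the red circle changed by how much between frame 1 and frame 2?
+0.9

Distance in frame 1: 5.9. Distance in frame 2: 6.8.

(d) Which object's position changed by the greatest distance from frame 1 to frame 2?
the green hexagon

(moved 4.3; next 3.7)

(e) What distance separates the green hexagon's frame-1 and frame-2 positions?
4.3

The green hexagon moved from (1.4, 5.2) to (4.0, 1.8), a distance of √(2.6² + 3.4²) ≈ 4.3.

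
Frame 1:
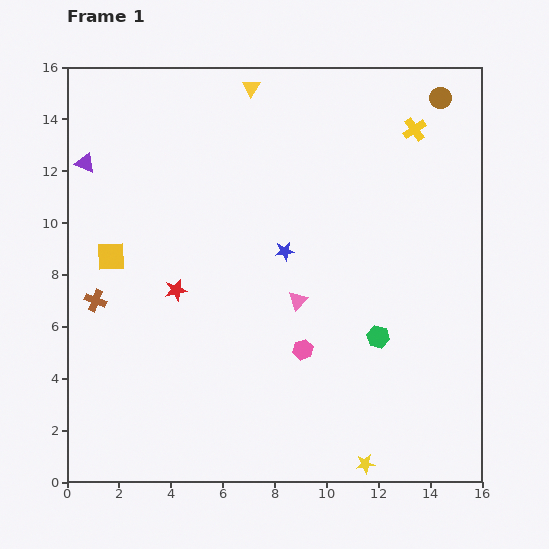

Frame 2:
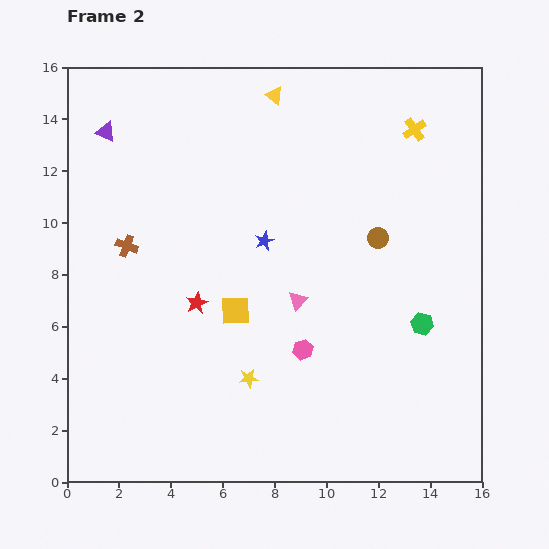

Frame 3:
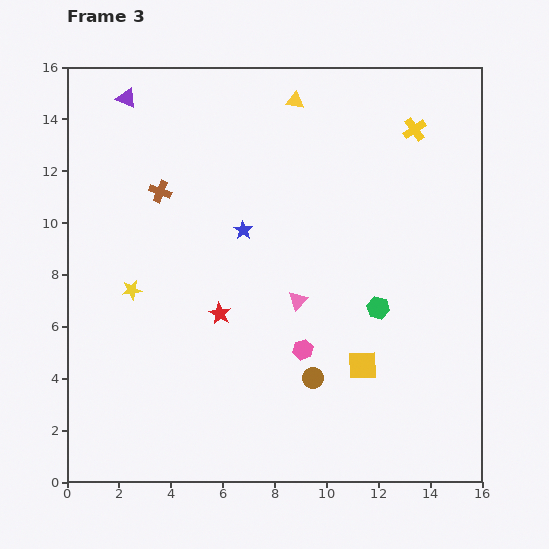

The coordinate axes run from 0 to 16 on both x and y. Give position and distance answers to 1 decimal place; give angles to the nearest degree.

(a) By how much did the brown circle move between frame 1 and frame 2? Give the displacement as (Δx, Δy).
(-2.4, -5.4)

The brown circle was at (14.4, 14.8) in frame 1 and (12.0, 9.4) in frame 2.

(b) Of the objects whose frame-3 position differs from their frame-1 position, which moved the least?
the green hexagon

(moved 1.1)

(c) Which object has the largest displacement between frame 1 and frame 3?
the brown circle

(moved 11.9; next 11.2)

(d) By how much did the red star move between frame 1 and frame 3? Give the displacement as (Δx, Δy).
(1.7, -0.9)

The red star was at (4.2, 7.4) in frame 1 and (5.9, 6.5) in frame 3.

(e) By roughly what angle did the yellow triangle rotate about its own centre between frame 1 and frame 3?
54° counter-clockwise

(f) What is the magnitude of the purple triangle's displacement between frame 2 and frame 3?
1.5

The purple triangle moved from (1.5, 13.5) to (2.3, 14.8), a distance of √(0.8² + 1.3²) ≈ 1.5.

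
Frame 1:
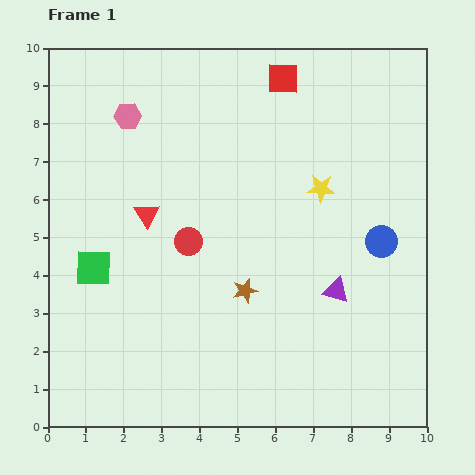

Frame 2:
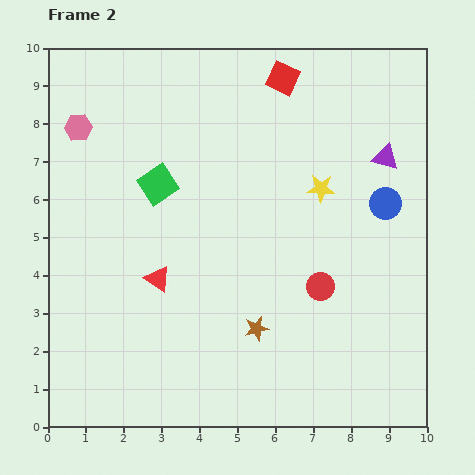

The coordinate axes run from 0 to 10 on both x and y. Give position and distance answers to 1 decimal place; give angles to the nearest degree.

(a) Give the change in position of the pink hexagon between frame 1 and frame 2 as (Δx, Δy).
(-1.3, -0.3)

The pink hexagon was at (2.1, 8.2) in frame 1 and (0.8, 7.9) in frame 2.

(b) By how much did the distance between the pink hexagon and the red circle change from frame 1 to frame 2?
+4.0

Distance in frame 1: 3.7. Distance in frame 2: 7.7.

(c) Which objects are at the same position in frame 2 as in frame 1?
the yellow star, the red square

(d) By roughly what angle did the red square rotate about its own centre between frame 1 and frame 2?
23° clockwise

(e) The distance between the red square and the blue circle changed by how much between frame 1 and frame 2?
-0.7

Distance in frame 1: 5.0. Distance in frame 2: 4.3.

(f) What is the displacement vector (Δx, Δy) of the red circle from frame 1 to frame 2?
(3.5, -1.2)

The red circle was at (3.7, 4.9) in frame 1 and (7.2, 3.7) in frame 2.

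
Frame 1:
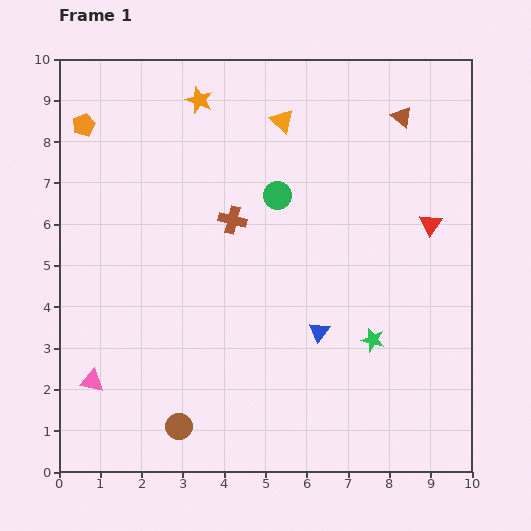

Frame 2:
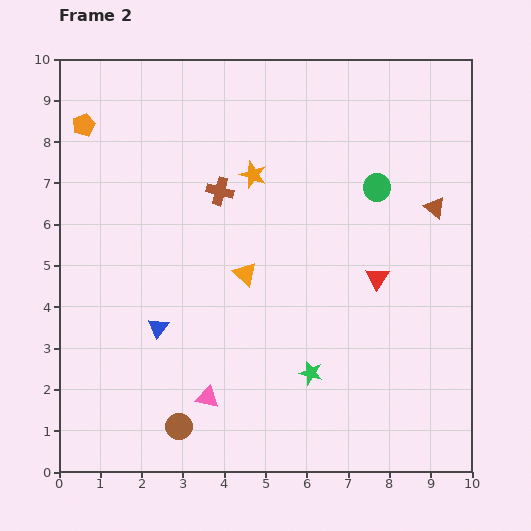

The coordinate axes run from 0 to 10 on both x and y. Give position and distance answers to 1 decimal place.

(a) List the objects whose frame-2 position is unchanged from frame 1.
the orange pentagon, the brown circle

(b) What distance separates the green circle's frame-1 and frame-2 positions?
2.4

The green circle moved from (5.3, 6.7) to (7.7, 6.9), a distance of √(2.4² + 0.2²) ≈ 2.4.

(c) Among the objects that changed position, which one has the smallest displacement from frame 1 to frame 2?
the brown cross

(moved 0.8)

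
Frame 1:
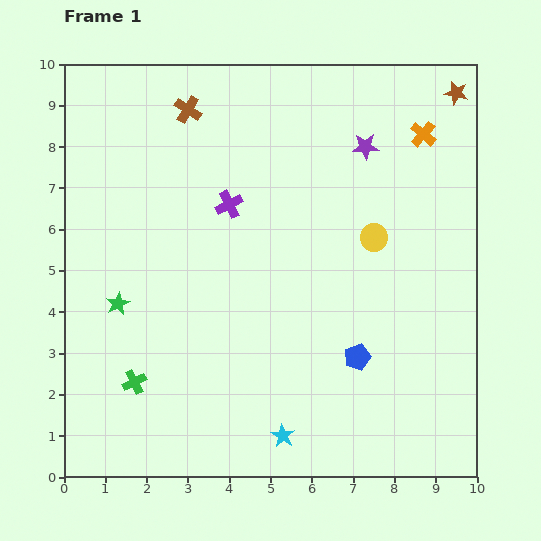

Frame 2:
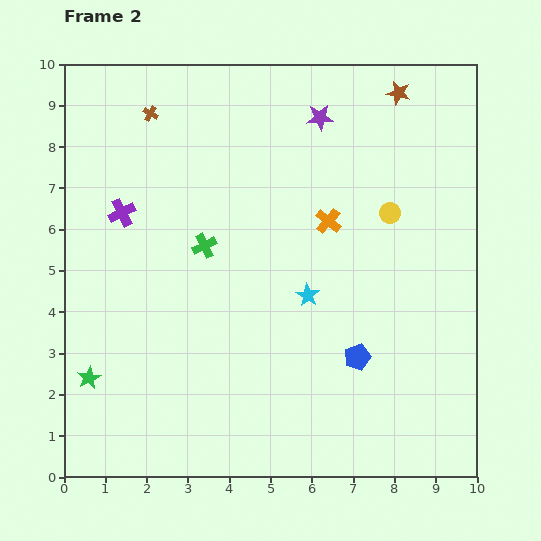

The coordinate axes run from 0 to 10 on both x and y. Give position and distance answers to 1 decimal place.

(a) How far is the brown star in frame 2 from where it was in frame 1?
1.4

The brown star moved from (9.5, 9.3) to (8.1, 9.3), a distance of √(1.4² + 0.0²) ≈ 1.4.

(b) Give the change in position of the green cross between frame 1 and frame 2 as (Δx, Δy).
(1.7, 3.3)

The green cross was at (1.7, 2.3) in frame 1 and (3.4, 5.6) in frame 2.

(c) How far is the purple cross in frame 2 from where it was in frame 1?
2.6

The purple cross moved from (4.0, 6.6) to (1.4, 6.4), a distance of √(2.6² + 0.2²) ≈ 2.6.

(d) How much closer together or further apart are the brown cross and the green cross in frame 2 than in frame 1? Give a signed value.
-3.2

Distance in frame 1: 6.7. Distance in frame 2: 3.5.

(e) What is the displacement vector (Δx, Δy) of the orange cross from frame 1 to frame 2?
(-2.3, -2.1)

The orange cross was at (8.7, 8.3) in frame 1 and (6.4, 6.2) in frame 2.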